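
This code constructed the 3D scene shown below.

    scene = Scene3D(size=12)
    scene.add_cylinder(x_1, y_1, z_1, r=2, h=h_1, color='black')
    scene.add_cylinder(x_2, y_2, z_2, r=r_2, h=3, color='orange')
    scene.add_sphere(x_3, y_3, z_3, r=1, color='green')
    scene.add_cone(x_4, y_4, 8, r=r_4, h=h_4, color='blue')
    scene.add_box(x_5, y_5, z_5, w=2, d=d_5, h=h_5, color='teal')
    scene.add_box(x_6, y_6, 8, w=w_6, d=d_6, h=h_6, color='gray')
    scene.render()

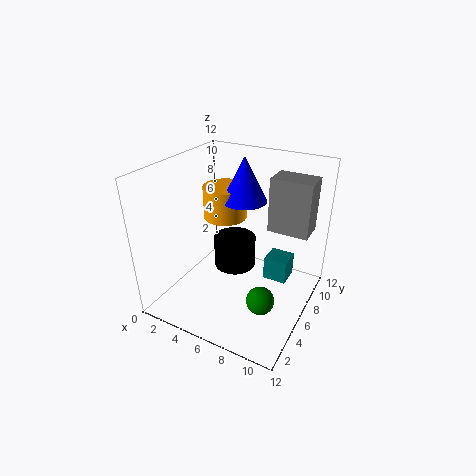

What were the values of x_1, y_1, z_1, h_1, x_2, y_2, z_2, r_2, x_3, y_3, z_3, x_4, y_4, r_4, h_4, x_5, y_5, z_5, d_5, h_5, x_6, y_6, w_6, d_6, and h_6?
x_1 = 4; y_1 = 9; z_1 = 1; h_1 = 3; x_2 = 3; y_2 = 9; z_2 = 6; r_2 = 2; x_3 = 10; y_3 = 2; z_3 = 4; x_4 = 5; y_4 = 9; r_4 = 2; h_4 = 4; x_5 = 8; y_5 = 7; z_5 = 2; d_5 = 2; h_5 = 2; x_6 = 9; y_6 = 5; w_6 = 3; d_6 = 2; h_6 = 4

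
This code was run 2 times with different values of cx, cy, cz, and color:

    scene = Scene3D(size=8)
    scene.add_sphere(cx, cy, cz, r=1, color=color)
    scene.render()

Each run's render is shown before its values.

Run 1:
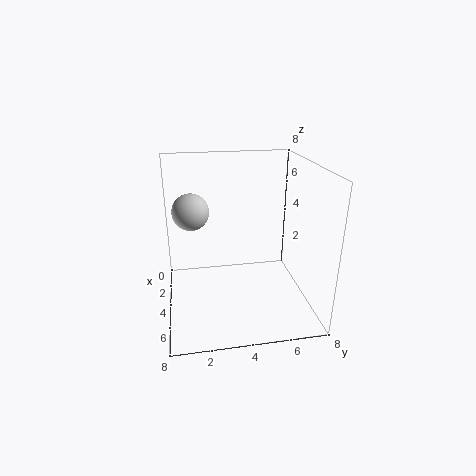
cx = 3.5, cy = 1.5, cz = 5.5, color = 'lightgray'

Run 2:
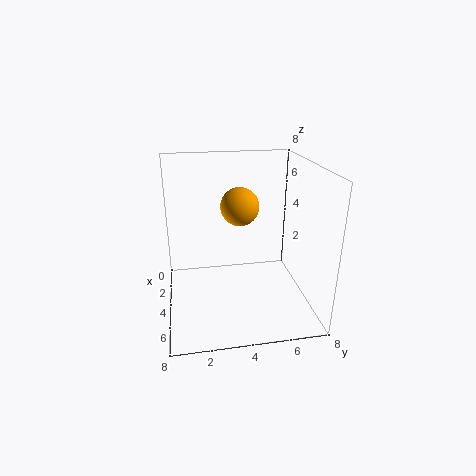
cx = 4.5, cy = 4, cz = 6, color = 'orange'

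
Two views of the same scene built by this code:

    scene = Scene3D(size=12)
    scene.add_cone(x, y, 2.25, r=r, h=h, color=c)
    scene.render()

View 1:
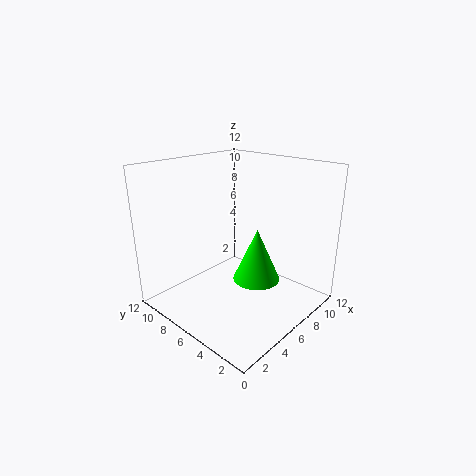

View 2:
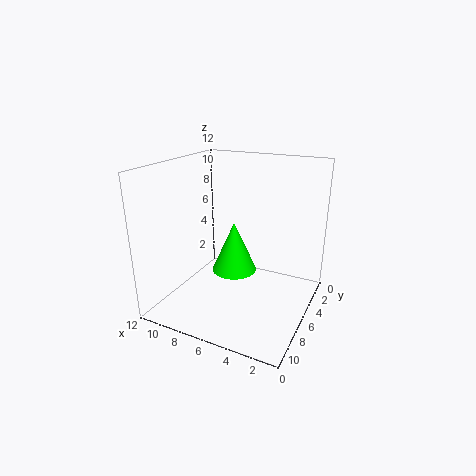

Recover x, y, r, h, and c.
x = 7, y = 4.75, r = 2, h = 4.5, c = 'lime'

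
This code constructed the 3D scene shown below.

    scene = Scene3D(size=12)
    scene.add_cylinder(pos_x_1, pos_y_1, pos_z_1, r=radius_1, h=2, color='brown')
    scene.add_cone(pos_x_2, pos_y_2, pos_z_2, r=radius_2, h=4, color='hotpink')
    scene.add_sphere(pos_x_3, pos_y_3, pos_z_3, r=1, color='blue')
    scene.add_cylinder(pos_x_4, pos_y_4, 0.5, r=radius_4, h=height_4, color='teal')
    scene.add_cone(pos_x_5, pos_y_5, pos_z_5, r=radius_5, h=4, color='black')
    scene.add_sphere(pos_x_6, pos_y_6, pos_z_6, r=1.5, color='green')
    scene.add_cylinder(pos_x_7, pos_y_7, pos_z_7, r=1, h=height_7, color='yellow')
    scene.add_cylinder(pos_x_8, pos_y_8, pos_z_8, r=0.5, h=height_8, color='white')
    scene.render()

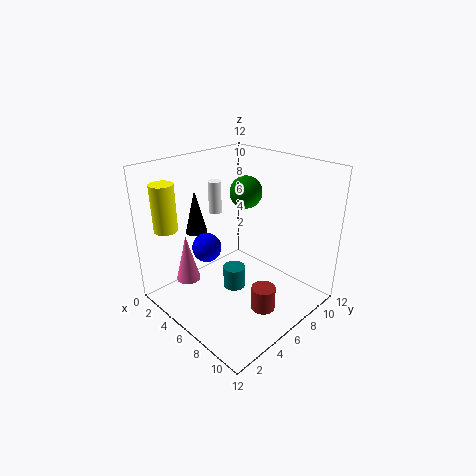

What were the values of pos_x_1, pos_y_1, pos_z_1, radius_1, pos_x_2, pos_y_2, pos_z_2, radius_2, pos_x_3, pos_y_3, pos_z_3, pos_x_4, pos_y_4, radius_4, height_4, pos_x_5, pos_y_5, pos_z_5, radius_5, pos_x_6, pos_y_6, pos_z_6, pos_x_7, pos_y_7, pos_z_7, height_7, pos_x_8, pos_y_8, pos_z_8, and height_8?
pos_x_1 = 9; pos_y_1 = 6; pos_z_1 = 0.5; radius_1 = 1; pos_x_2 = 3.5; pos_y_2 = 2.5; pos_z_2 = 2.5; radius_2 = 1; pos_x_3 = 7.5; pos_y_3 = 1.5; pos_z_3 = 7.5; pos_x_4 = 5; pos_y_4 = 6.5; radius_4 = 1; height_4 = 2; pos_x_5 = 1; pos_y_5 = 5.5; pos_z_5 = 5; radius_5 = 1; pos_x_6 = 3.5; pos_y_6 = 9.5; pos_z_6 = 8.5; pos_x_7 = 1.5; pos_y_7 = 2; pos_z_7 = 6.5; height_7 = 4; pos_x_8 = 5; pos_y_8 = 4.5; pos_z_8 = 8.5; height_8 = 2.5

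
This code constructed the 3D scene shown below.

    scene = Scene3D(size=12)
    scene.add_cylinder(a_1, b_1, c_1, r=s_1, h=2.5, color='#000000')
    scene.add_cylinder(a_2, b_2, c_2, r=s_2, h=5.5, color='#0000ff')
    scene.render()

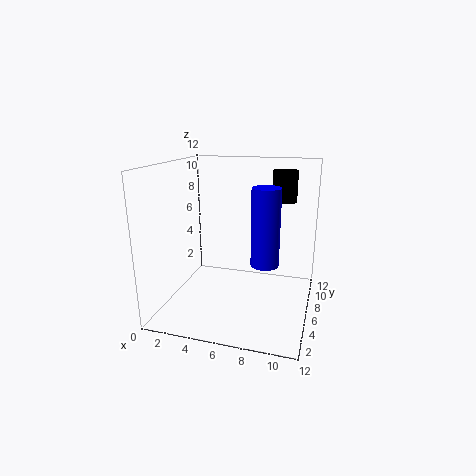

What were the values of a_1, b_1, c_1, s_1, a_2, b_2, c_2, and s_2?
a_1 = 9.5, b_1 = 7.5, c_1 = 9, s_1 = 1, a_2 = 9, b_2 = 2.5, c_2 = 5.5, s_2 = 1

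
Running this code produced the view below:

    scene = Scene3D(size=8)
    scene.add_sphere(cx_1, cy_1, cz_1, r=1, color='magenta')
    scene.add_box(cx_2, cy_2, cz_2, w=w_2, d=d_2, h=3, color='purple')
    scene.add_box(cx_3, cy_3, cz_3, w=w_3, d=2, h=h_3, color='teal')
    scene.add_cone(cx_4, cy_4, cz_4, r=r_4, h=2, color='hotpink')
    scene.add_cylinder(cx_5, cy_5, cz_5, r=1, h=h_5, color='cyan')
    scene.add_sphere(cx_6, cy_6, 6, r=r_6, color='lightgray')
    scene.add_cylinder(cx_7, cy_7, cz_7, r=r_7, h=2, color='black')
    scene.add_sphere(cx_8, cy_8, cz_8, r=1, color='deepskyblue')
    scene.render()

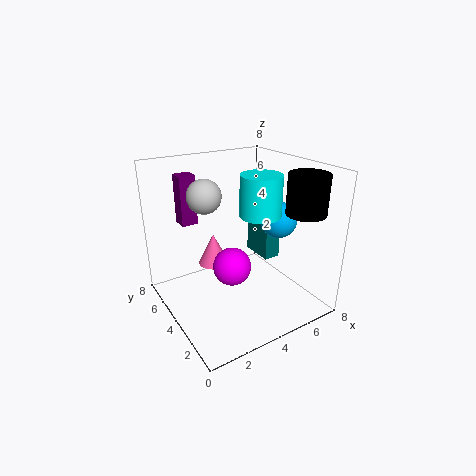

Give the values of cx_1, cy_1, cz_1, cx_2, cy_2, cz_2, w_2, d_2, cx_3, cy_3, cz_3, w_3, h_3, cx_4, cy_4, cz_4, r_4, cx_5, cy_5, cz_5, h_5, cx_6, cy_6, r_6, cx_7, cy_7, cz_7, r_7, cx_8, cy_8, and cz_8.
cx_1 = 3; cy_1 = 3; cz_1 = 3; cx_2 = 2; cy_2 = 7; cz_2 = 4; w_2 = 1; d_2 = 1; cx_3 = 6; cy_3 = 4; cz_3 = 2; w_3 = 1; h_3 = 3; cx_4 = 4; cy_4 = 7; cz_4 = 1; r_4 = 1; cx_5 = 4; cy_5 = 2; cz_5 = 6; h_5 = 2; cx_6 = 3; cy_6 = 6; r_6 = 1; cx_7 = 6; cy_7 = 1; cz_7 = 6; r_7 = 1; cx_8 = 6; cy_8 = 3; cz_8 = 5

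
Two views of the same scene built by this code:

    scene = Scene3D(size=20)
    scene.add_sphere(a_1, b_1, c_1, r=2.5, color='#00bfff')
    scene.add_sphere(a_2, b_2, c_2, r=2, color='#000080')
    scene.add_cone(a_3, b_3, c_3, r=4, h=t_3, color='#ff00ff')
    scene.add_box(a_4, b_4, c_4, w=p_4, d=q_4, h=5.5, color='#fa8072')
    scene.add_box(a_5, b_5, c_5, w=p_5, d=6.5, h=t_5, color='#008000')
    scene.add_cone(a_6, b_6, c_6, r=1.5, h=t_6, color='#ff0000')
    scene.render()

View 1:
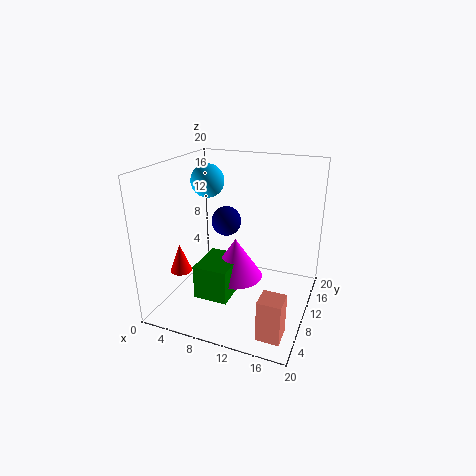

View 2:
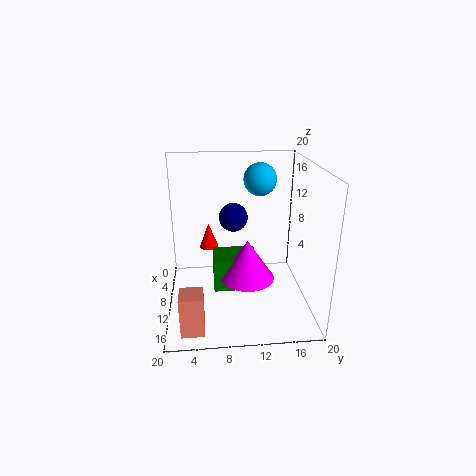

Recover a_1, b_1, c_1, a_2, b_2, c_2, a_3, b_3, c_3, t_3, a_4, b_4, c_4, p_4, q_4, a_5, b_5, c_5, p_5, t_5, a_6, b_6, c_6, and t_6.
a_1 = 3.5; b_1 = 14; c_1 = 16.5; a_2 = 8.5; b_2 = 9.5; c_2 = 12.5; a_3 = 9; b_3 = 11.5; c_3 = 3; t_3 = 6; a_4 = 15.5; b_4 = 2; c_4 = 0.5; p_4 = 3; q_4 = 3; a_5 = 4.5; b_5 = 6.5; c_5 = 1; p_5 = 5; t_5 = 5; a_6 = 3; b_6 = 6; c_6 = 5.5; t_6 = 4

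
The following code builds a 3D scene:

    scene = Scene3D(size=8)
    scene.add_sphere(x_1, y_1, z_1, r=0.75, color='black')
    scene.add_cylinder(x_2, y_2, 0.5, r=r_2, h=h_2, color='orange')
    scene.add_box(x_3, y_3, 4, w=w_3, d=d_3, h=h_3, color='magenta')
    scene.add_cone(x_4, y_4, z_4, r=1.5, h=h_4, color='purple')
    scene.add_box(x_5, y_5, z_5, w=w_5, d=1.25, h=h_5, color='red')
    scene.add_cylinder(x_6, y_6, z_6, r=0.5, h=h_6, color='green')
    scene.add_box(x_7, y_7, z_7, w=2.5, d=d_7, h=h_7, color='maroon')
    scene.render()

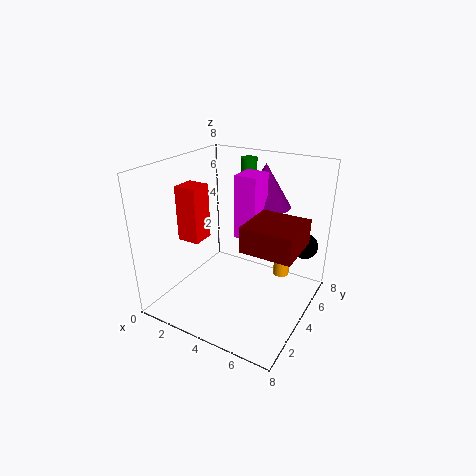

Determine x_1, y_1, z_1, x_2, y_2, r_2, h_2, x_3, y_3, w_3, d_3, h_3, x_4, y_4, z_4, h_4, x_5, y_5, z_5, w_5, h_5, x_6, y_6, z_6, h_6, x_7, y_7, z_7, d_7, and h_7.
x_1 = 7; y_1 = 6.75; z_1 = 3; x_2 = 5.5; y_2 = 7; r_2 = 0.5; h_2 = 1.25; x_3 = 3.75; y_3 = 4; w_3 = 1.25; d_3 = 1.5; h_3 = 3.5; x_4 = 4.5; y_4 = 6.25; z_4 = 5.25; h_4 = 2.5; x_5 = 1.25; y_5 = 2.25; z_5 = 4; w_5 = 1.25; h_5 = 3; x_6 = 3; y_6 = 7; z_6 = 6.5; h_6 = 1.25; x_7 = 5.5; y_7 = 1.5; z_7 = 4.75; d_7 = 2.5; h_7 = 1.25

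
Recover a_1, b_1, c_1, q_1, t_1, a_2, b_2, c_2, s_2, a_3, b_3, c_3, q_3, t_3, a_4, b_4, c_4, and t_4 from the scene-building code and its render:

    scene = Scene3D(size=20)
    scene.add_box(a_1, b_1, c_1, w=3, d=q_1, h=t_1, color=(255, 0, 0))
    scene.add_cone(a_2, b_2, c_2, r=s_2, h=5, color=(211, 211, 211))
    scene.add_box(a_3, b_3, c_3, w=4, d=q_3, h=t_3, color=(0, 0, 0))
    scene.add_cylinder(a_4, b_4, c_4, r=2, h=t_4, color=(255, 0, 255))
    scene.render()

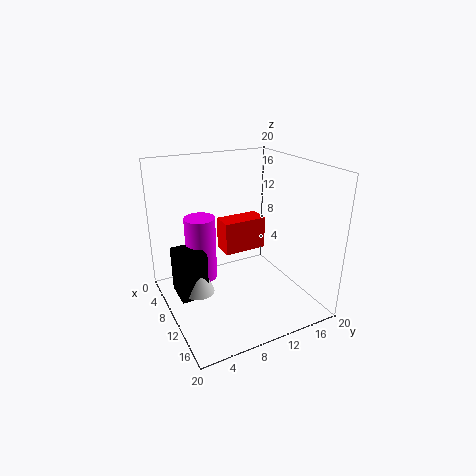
a_1 = 7.5; b_1 = 8; c_1 = 8; q_1 = 6; t_1 = 4.5; a_2 = 12.5; b_2 = 3; c_2 = 5; s_2 = 2; a_3 = 9.5; b_3 = 0.5; c_3 = 4.5; q_3 = 3.5; t_3 = 6; a_4 = 10; b_4 = 4.5; c_4 = 5.5; t_4 = 8.5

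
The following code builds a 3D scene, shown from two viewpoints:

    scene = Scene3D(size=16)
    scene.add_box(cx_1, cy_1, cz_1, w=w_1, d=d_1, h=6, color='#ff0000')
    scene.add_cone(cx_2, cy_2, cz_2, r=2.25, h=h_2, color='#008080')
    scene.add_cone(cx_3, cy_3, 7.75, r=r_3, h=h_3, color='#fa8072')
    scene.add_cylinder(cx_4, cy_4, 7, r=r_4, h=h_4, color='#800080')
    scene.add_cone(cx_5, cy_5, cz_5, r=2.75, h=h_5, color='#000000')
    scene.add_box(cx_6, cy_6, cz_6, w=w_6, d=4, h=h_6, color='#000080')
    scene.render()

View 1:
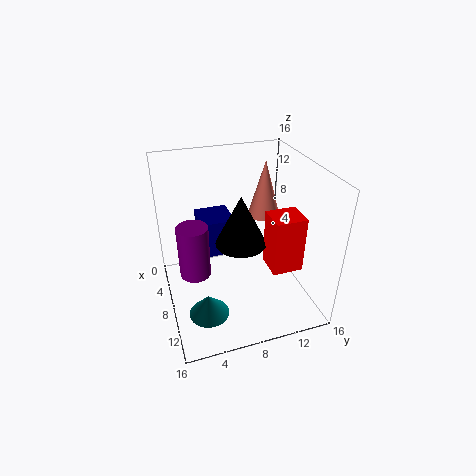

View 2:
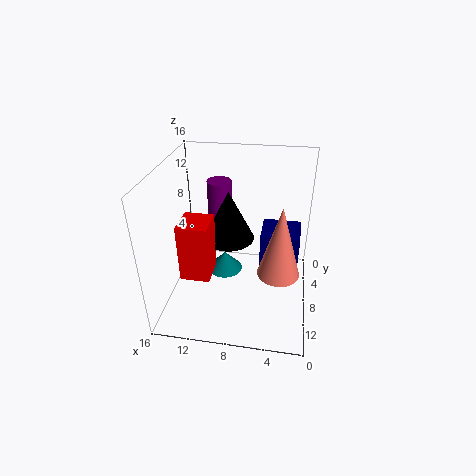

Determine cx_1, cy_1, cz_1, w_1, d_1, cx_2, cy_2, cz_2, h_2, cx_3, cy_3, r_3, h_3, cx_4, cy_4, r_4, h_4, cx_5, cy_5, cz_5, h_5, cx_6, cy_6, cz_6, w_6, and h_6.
cx_1 = 10, cy_1 = 10.25, cz_1 = 6, w_1 = 3, d_1 = 3.25, cx_2 = 10.5, cy_2 = 3.75, cz_2 = 0.25, h_2 = 2.5, cx_3 = 3.25, cy_3 = 13, r_3 = 2, h_3 = 7, cx_4 = 11.25, cy_4 = 2.5, r_4 = 1.5, h_4 = 5.25, cx_5 = 9, cy_5 = 8, cz_5 = 8, h_5 = 5.5, cx_6 = 1.25, cy_6 = 4.5, cz_6 = 4.25, w_6 = 4.25, h_6 = 4.5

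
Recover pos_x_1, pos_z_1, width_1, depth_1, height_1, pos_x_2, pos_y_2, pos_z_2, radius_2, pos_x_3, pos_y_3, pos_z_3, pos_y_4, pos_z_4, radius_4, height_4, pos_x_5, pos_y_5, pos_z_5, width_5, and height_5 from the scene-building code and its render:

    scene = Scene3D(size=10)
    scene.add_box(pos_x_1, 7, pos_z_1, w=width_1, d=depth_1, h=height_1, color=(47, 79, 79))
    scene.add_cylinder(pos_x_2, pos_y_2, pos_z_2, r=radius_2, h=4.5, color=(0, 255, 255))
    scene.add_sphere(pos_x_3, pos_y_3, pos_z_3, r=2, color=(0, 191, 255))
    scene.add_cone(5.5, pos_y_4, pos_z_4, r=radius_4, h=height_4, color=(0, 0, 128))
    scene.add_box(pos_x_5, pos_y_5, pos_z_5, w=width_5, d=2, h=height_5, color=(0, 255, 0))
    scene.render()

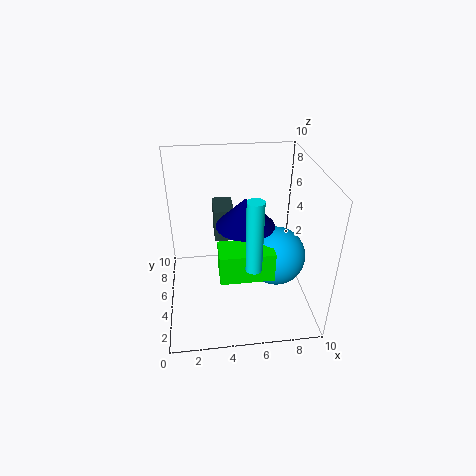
pos_x_1 = 3.5; pos_z_1 = 3.5; width_1 = 1.5; depth_1 = 2.5; height_1 = 2.5; pos_x_2 = 5.5; pos_y_2 = 1.5; pos_z_2 = 5; radius_2 = 0.5; pos_x_3 = 7.5; pos_y_3 = 4; pos_z_3 = 4; pos_y_4 = 5; pos_z_4 = 6; radius_4 = 2; height_4 = 2; pos_x_5 = 3.5; pos_y_5 = 2; pos_z_5 = 3.5; width_5 = 3.5; height_5 = 2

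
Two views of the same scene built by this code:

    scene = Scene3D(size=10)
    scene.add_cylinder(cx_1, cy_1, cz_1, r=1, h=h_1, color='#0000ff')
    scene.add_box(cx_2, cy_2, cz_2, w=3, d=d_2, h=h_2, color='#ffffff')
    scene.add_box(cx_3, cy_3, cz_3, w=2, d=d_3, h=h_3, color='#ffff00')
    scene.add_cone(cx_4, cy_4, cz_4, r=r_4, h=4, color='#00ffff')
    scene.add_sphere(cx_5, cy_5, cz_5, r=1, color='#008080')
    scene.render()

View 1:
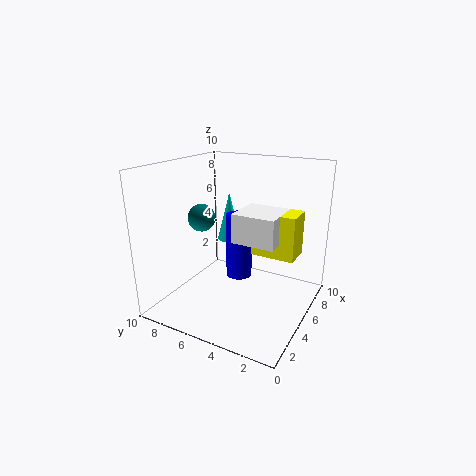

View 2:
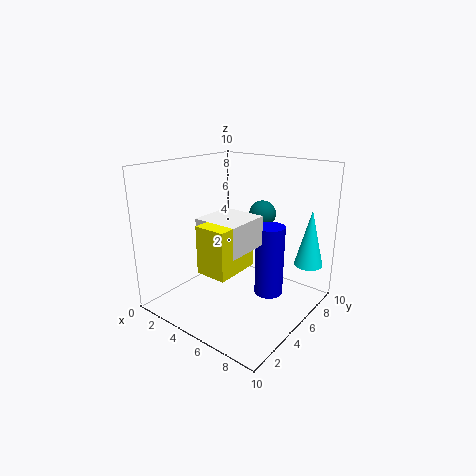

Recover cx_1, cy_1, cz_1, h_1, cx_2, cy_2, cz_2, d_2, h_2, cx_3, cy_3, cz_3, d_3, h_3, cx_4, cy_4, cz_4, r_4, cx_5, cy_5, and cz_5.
cx_1 = 7; cy_1 = 6; cz_1 = 1; h_1 = 5; cx_2 = 4; cy_2 = 2; cz_2 = 5; d_2 = 3; h_2 = 2; cx_3 = 5; cy_3 = 1; cz_3 = 4; d_3 = 3; h_3 = 3; cx_4 = 9; cy_4 = 8; cz_4 = 3; r_4 = 1; cx_5 = 5; cy_5 = 8; cz_5 = 6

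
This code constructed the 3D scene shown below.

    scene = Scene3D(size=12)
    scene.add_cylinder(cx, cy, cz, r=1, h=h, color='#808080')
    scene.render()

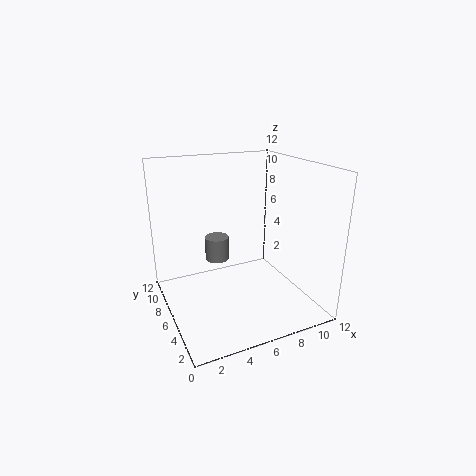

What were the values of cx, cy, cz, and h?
cx = 4.5
cy = 7
cz = 4
h = 2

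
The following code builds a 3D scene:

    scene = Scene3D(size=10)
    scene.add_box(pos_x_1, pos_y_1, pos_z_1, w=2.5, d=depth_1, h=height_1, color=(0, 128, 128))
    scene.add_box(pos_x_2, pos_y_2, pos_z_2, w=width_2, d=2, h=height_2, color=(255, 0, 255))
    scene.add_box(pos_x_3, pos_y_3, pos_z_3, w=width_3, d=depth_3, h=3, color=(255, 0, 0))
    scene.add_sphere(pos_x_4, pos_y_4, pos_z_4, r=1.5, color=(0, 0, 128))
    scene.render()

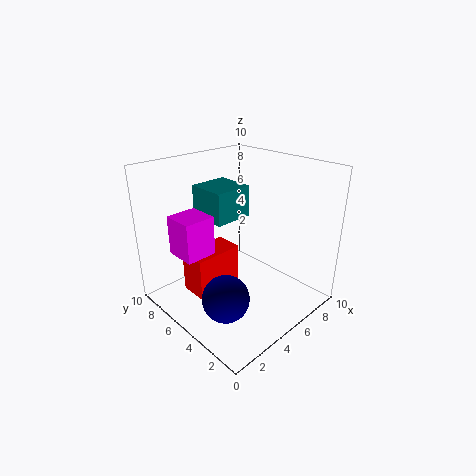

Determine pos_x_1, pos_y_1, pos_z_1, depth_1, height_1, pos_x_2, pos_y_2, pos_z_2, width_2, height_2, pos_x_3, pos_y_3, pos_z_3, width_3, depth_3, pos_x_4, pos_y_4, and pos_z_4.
pos_x_1 = 2.5
pos_y_1 = 4
pos_z_1 = 7
depth_1 = 2.5
height_1 = 2
pos_x_2 = 0.5
pos_y_2 = 4.5
pos_z_2 = 5
width_2 = 2
height_2 = 2.5
pos_x_3 = 2
pos_y_3 = 5.5
pos_z_3 = 1
width_3 = 3.5
depth_3 = 2
pos_x_4 = 2
pos_y_4 = 3
pos_z_4 = 2.5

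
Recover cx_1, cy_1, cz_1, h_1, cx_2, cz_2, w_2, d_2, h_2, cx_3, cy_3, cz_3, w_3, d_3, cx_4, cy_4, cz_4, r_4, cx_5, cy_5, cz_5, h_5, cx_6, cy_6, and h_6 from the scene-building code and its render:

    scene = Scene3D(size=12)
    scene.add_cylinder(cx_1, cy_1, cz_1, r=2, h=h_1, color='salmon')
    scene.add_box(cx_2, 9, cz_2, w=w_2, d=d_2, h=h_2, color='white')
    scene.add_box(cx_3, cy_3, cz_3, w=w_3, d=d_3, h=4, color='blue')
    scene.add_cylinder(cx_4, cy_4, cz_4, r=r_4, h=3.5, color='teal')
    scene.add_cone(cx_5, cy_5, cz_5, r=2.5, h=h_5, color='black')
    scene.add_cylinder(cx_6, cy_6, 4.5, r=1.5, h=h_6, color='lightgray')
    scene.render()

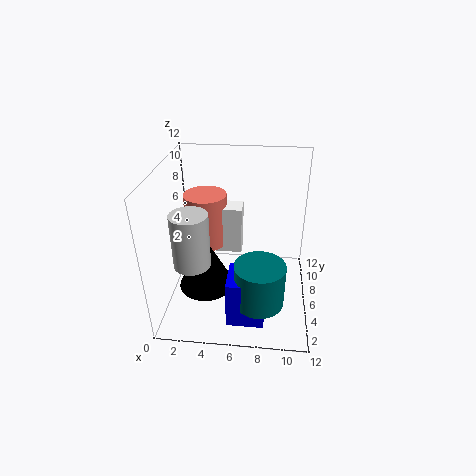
cx_1 = 2.5
cy_1 = 10
cz_1 = 3
h_1 = 5
cx_2 = 3.5
cz_2 = 2.5
w_2 = 2.5
d_2 = 2
h_2 = 4.5
cx_3 = 5.5
cy_3 = 1.5
cz_3 = 0.5
w_3 = 3
d_3 = 3
cx_4 = 8
cy_4 = 3
cz_4 = 2
r_4 = 2
cx_5 = 3
cy_5 = 6.5
cz_5 = 0.5
h_5 = 5
cx_6 = 2.5
cy_6 = 4
h_6 = 4.5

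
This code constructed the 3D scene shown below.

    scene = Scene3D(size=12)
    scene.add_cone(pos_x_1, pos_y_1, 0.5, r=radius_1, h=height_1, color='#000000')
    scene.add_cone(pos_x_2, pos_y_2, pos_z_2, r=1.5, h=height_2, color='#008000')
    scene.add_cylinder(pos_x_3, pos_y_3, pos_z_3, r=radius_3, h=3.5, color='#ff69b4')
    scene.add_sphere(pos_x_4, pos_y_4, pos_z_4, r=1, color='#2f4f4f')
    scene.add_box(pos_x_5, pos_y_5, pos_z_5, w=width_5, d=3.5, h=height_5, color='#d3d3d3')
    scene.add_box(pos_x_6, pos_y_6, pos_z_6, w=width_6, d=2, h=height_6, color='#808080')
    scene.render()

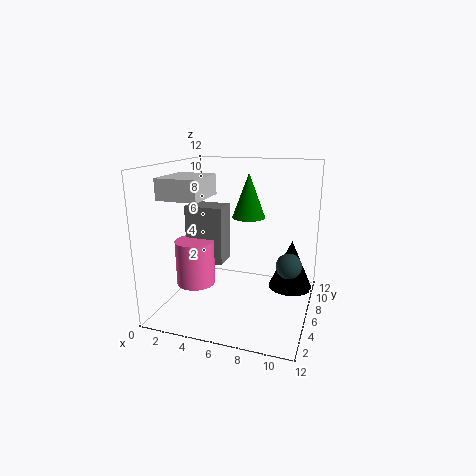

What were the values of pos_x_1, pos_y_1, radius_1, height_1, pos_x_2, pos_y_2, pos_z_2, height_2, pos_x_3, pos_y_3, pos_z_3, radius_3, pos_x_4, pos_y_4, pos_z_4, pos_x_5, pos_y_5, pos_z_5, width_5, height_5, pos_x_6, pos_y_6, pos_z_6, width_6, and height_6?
pos_x_1 = 10, pos_y_1 = 9.5, radius_1 = 2, height_1 = 4.5, pos_x_2 = 6, pos_y_2 = 9, pos_z_2 = 7, height_2 = 4, pos_x_3 = 3.5, pos_y_3 = 3, pos_z_3 = 3, radius_3 = 1.5, pos_x_4 = 10.5, pos_y_4 = 5, pos_z_4 = 4.5, pos_x_5 = 2, pos_y_5 = 0.5, pos_z_5 = 10, width_5 = 3, height_5 = 1.5, pos_x_6 = 2.5, pos_y_6 = 3.5, pos_z_6 = 4.5, width_6 = 3, height_6 = 4.5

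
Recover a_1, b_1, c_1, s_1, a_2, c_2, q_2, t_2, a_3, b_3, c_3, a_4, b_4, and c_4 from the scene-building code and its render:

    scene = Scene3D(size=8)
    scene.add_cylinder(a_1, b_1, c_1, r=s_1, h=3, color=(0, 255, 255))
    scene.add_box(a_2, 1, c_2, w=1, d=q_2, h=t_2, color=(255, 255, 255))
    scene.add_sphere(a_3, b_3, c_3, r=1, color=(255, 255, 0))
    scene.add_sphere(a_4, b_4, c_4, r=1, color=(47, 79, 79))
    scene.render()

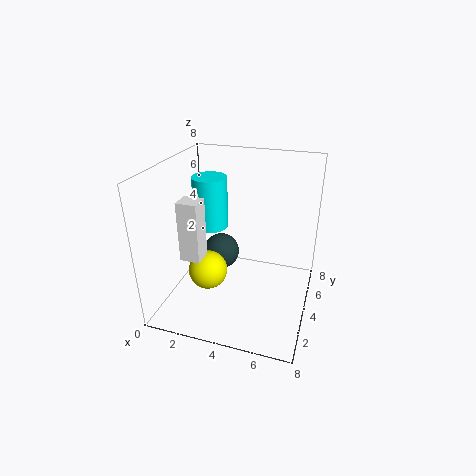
a_1 = 2, b_1 = 5, c_1 = 4, s_1 = 1, a_2 = 2, c_2 = 4, q_2 = 1, t_2 = 3, a_3 = 3, b_3 = 2, c_3 = 3, a_4 = 3, b_4 = 4, c_4 = 3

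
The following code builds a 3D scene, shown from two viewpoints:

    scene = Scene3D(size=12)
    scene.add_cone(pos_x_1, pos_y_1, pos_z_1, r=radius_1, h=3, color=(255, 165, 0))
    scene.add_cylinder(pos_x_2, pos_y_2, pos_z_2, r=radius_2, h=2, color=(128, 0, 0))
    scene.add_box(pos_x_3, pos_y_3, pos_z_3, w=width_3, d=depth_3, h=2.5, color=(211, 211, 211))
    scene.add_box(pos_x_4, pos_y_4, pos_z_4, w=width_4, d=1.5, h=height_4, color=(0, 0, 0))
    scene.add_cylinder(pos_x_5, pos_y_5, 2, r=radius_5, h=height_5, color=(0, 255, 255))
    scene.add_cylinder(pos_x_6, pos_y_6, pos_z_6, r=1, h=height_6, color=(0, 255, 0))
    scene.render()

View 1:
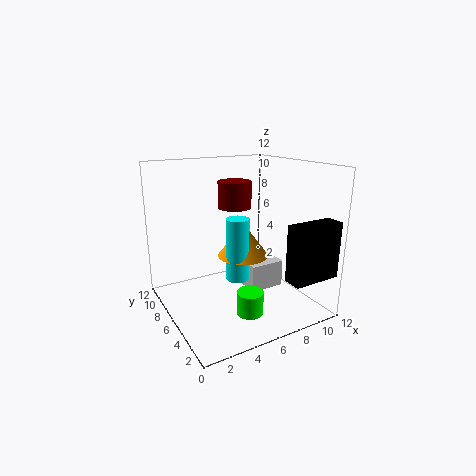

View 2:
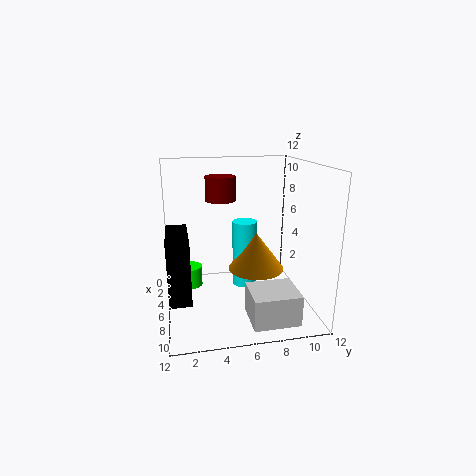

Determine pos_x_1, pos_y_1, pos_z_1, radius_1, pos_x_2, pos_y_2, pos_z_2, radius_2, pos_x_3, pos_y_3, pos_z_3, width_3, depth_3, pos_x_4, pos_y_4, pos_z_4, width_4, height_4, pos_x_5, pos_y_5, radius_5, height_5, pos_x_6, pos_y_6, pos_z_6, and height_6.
pos_x_1 = 7.25; pos_y_1 = 7.25; pos_z_1 = 3.75; radius_1 = 2.25; pos_x_2 = 5; pos_y_2 = 4.75; pos_z_2 = 9; radius_2 = 1.25; pos_x_3 = 7.75; pos_y_3 = 6.25; pos_z_3 = 0.25; width_3 = 3.25; depth_3 = 3.75; pos_x_4 = 7.75; pos_y_4 = 0.25; pos_z_4 = 3.5; width_4 = 4; height_4 = 4.5; pos_x_5 = 6.25; pos_y_5 = 6.5; radius_5 = 1; height_5 = 5.5; pos_x_6 = 4.75; pos_y_6 = 2; pos_z_6 = 1.5; height_6 = 1.75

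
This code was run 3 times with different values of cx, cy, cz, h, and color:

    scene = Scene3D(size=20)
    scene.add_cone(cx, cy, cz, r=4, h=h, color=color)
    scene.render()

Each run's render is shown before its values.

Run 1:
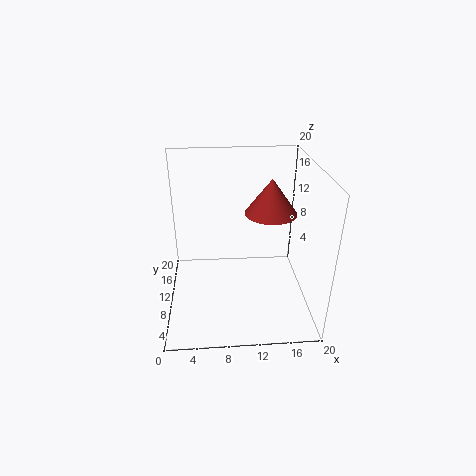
cx = 15.5
cy = 15.5
cz = 11
h = 5.5
color = 'brown'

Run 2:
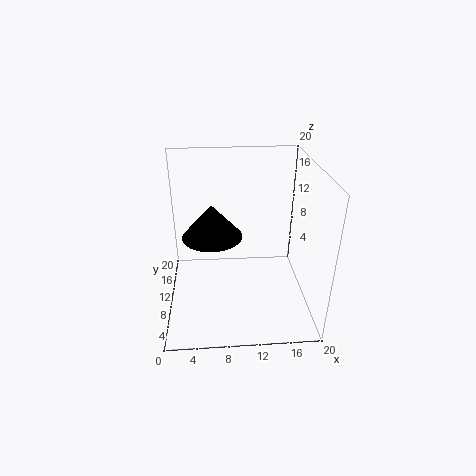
cx = 6.5
cy = 9
cz = 11
h = 4.5
color = 'black'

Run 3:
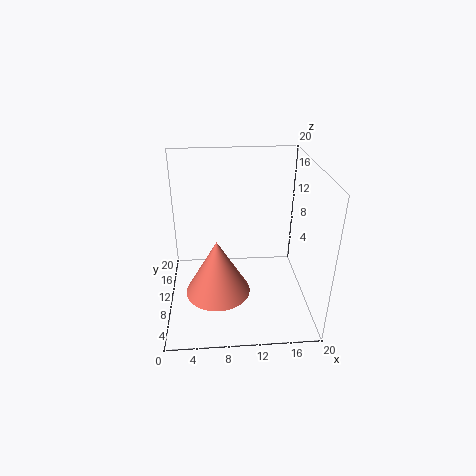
cx = 7
cy = 4
cz = 6
h = 7
color = 'salmon'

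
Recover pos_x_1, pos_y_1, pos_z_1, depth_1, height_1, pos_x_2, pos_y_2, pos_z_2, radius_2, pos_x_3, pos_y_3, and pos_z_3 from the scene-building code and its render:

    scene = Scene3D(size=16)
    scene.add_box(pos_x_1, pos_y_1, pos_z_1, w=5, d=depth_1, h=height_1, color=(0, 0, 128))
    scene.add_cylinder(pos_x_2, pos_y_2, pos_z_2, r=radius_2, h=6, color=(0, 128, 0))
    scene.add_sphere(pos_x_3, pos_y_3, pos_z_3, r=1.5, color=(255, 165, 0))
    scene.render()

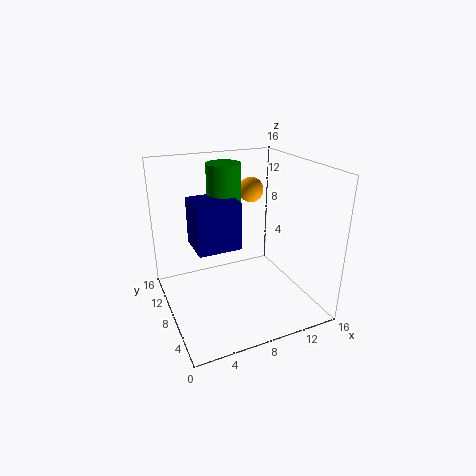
pos_x_1 = 3.5, pos_y_1 = 8, pos_z_1 = 6.5, depth_1 = 4.5, height_1 = 5.5, pos_x_2 = 8, pos_y_2 = 12, pos_z_2 = 9.5, radius_2 = 2, pos_x_3 = 11.5, pos_y_3 = 12, pos_z_3 = 12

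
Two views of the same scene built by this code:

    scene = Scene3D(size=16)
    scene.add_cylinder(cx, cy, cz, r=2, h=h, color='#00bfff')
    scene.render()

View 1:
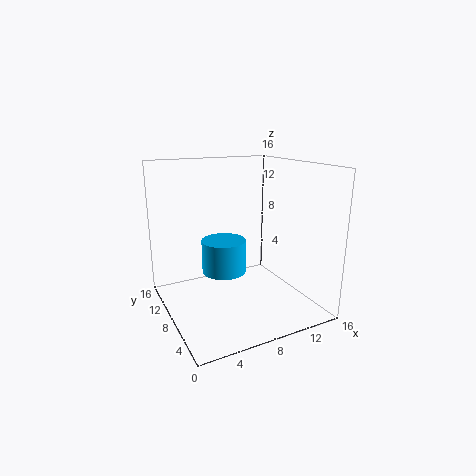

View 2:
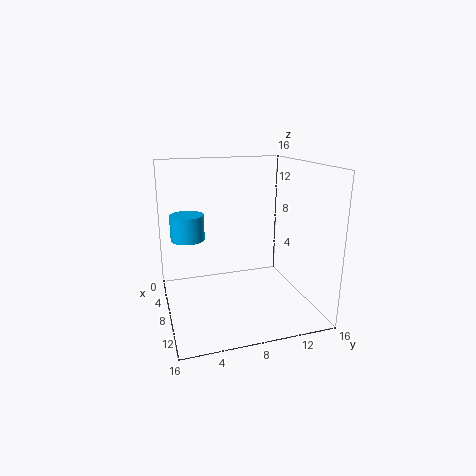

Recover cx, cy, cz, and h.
cx = 4; cy = 3; cz = 7; h = 3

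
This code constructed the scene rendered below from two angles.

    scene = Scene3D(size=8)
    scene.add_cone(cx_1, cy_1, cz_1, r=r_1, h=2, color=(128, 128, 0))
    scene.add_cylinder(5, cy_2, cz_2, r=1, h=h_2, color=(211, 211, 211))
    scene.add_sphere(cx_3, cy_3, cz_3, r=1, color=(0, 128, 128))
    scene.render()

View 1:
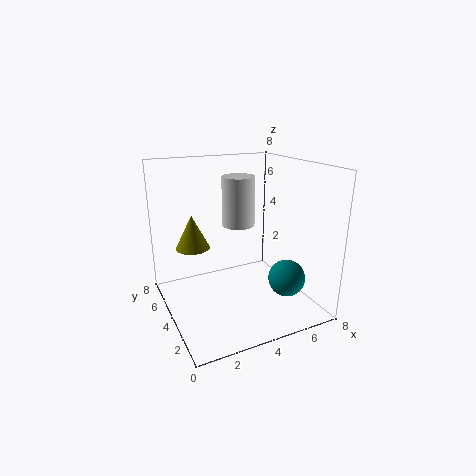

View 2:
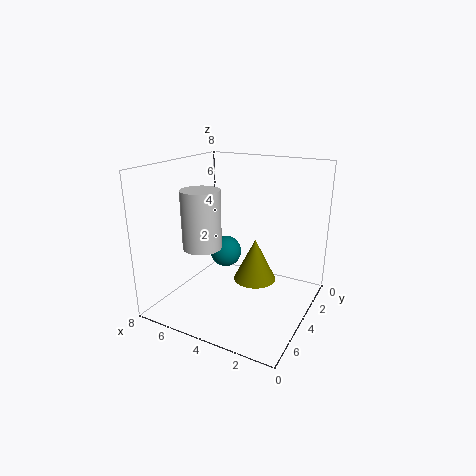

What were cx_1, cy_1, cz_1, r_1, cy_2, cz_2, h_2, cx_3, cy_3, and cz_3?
cx_1 = 2, cy_1 = 6, cz_1 = 3, r_1 = 1, cy_2 = 6, cz_2 = 4, h_2 = 3, cx_3 = 6, cy_3 = 2, cz_3 = 2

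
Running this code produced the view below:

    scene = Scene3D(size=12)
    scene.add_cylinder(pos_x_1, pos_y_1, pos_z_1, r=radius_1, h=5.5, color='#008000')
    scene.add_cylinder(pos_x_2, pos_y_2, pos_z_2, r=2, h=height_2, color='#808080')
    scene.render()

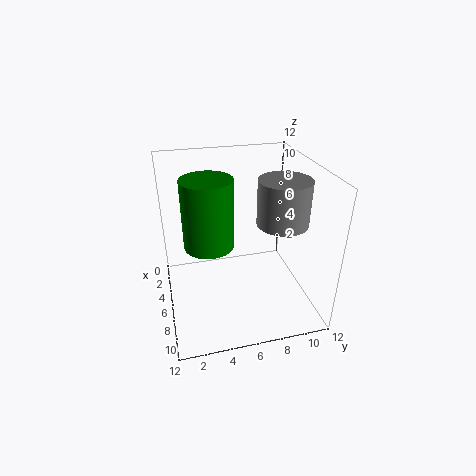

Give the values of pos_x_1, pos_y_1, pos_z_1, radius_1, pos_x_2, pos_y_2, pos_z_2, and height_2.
pos_x_1 = 6.5
pos_y_1 = 3.5
pos_z_1 = 6
radius_1 = 2
pos_x_2 = 8
pos_y_2 = 9
pos_z_2 = 8
height_2 = 3.5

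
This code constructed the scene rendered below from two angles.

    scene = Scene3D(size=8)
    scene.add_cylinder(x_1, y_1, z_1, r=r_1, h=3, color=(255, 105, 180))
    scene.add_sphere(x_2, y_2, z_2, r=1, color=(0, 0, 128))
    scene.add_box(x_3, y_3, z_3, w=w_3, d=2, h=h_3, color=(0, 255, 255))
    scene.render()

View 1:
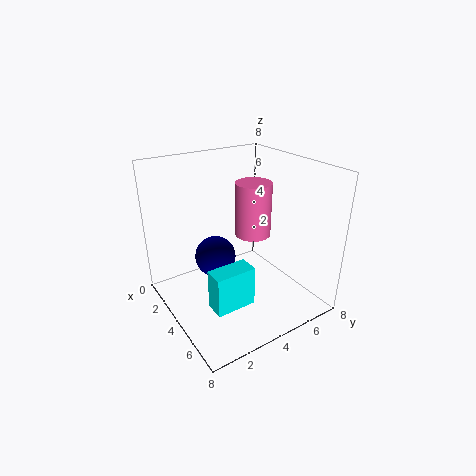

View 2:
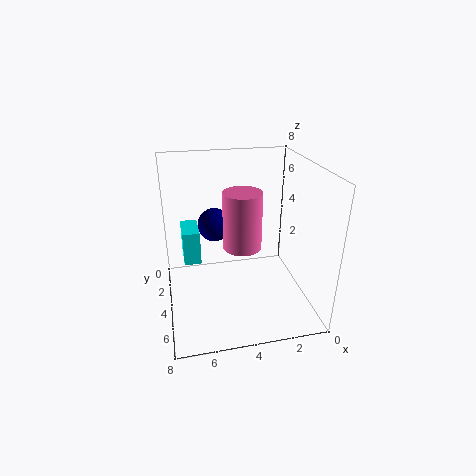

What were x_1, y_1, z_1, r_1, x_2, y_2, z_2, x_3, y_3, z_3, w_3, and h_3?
x_1 = 4; y_1 = 5; z_1 = 4; r_1 = 1; x_2 = 5; y_2 = 2; z_2 = 4; x_3 = 6; y_3 = 1; z_3 = 2; w_3 = 1; h_3 = 2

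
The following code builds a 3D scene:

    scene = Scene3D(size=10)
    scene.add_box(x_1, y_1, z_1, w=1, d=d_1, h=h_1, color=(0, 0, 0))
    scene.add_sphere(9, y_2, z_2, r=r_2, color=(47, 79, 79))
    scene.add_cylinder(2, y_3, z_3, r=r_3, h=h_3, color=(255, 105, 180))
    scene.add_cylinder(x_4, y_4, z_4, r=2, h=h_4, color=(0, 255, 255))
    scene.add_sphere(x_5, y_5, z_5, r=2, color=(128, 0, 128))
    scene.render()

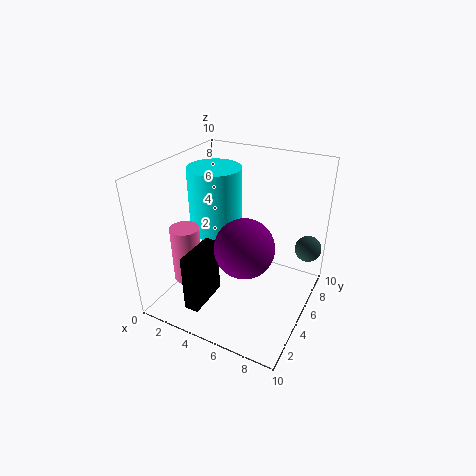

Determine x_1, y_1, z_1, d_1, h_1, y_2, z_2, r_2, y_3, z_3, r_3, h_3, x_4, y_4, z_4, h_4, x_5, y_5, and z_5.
x_1 = 3
y_1 = 1
z_1 = 1
d_1 = 3
h_1 = 4
y_2 = 9
z_2 = 3
r_2 = 1
y_3 = 3
z_3 = 2
r_3 = 1
h_3 = 4
x_4 = 2
y_4 = 7
z_4 = 4
h_4 = 5
x_5 = 6
y_5 = 4
z_5 = 5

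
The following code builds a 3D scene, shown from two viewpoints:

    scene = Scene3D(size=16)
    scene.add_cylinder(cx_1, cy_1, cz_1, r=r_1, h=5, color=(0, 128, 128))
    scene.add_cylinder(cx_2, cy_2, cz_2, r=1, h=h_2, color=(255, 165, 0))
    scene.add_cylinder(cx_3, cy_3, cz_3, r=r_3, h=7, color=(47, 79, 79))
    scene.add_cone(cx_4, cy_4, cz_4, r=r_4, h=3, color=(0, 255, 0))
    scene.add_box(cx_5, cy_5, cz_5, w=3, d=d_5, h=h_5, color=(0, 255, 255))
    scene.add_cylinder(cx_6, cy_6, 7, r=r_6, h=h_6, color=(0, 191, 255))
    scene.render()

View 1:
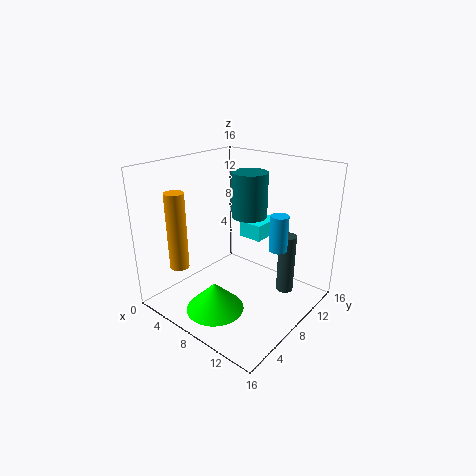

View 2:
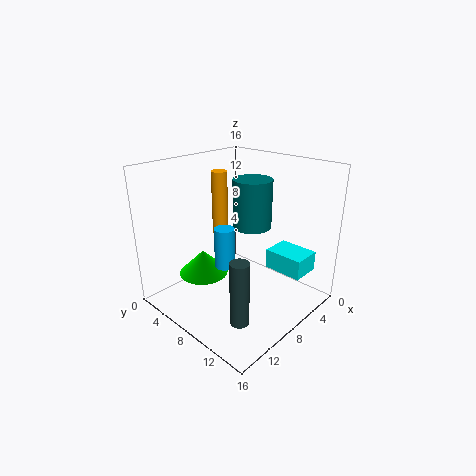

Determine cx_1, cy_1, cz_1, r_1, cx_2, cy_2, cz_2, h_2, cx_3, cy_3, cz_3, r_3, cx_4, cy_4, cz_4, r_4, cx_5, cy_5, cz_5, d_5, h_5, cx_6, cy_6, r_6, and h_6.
cx_1 = 8; cy_1 = 10; cz_1 = 10; r_1 = 2; cx_2 = 5; cy_2 = 2; cz_2 = 6; h_2 = 8; cx_3 = 12; cy_3 = 12; cz_3 = 1; r_3 = 1; cx_4 = 9; cy_4 = 3; cz_4 = 2; r_4 = 3; cx_5 = 5; cy_5 = 12; cz_5 = 6; d_5 = 4; h_5 = 2; cx_6 = 12; cy_6 = 10; r_6 = 1; h_6 = 4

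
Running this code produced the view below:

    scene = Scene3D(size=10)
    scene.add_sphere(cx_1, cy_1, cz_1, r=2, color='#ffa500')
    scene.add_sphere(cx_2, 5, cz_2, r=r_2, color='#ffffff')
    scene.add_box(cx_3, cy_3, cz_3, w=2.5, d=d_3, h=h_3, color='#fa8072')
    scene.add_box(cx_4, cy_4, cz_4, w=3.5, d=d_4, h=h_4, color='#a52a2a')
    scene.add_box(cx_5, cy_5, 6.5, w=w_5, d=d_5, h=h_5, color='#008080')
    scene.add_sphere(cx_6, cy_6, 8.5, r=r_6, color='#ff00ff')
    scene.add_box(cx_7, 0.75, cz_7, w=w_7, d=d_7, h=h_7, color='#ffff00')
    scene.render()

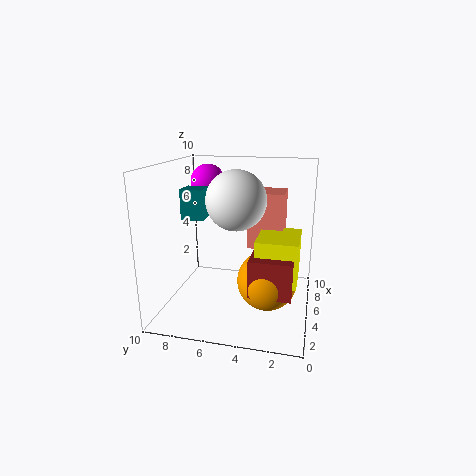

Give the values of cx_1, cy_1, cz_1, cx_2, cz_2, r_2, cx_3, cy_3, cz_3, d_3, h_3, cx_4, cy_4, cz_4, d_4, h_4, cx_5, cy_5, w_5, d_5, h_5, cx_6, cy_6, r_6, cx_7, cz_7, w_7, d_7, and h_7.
cx_1 = 4, cy_1 = 2.75, cz_1 = 2.5, cx_2 = 4.5, cz_2 = 7.75, r_2 = 2, cx_3 = 5.75, cy_3 = 2, cz_3 = 4, d_3 = 2.5, h_3 = 4, cx_4 = 2.25, cy_4 = 1, cz_4 = 2, d_4 = 2.75, h_4 = 2.5, cx_5 = 3.5, cy_5 = 7, w_5 = 1.5, d_5 = 1.5, h_5 = 2, cx_6 = 7, cy_6 = 7.75, r_6 = 1.25, cx_7 = 3, cz_7 = 2.5, w_7 = 3.5, d_7 = 2.75, h_7 = 3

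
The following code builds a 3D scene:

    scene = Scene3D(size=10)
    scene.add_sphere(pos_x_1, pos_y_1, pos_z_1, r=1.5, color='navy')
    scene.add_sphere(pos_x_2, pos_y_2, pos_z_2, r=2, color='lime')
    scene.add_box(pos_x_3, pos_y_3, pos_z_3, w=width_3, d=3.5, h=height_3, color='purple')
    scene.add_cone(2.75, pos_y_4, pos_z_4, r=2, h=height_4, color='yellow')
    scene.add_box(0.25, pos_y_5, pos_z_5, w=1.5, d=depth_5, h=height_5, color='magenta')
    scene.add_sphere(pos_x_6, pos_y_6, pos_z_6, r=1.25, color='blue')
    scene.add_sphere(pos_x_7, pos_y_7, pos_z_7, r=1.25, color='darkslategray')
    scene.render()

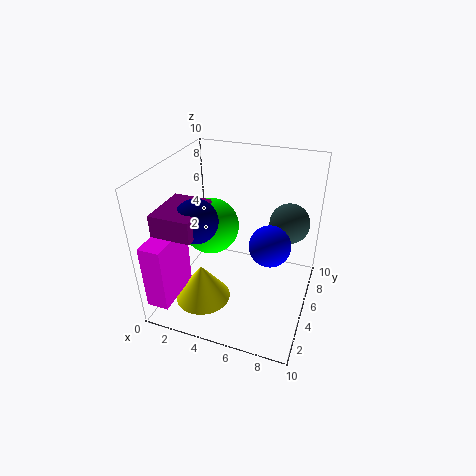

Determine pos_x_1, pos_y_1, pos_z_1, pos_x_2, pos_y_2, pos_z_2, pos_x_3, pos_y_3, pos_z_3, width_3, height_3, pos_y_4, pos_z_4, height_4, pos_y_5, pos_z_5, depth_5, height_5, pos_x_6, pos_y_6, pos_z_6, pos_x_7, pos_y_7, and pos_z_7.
pos_x_1 = 2.5
pos_y_1 = 3.75
pos_z_1 = 6.5
pos_x_2 = 2.75
pos_y_2 = 5.5
pos_z_2 = 5.25
pos_x_3 = 0.25
pos_y_3 = 1.75
pos_z_3 = 6
width_3 = 2.75
height_3 = 1.5
pos_y_4 = 3.5
pos_z_4 = 0.25
height_4 = 2.75
pos_y_5 = 0.25
pos_z_5 = 1.5
depth_5 = 3.5
height_5 = 4.5
pos_x_6 = 7.75
pos_y_6 = 3
pos_z_6 = 6.25
pos_x_7 = 8.5
pos_y_7 = 4.75
pos_z_7 = 7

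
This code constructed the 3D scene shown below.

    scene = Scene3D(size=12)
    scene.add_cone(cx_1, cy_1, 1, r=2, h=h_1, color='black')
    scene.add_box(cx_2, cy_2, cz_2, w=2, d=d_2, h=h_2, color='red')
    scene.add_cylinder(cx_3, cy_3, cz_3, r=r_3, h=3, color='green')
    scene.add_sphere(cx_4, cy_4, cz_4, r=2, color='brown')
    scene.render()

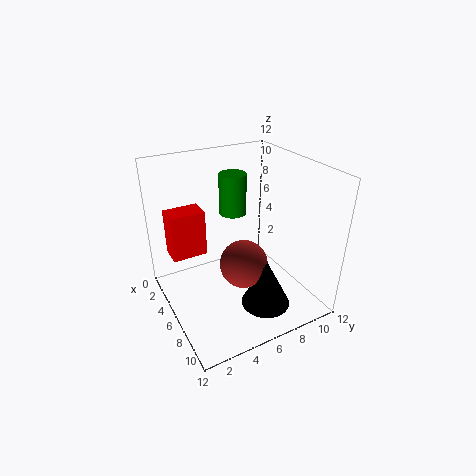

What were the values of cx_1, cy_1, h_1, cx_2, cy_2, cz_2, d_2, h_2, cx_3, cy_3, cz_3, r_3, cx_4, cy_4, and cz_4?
cx_1 = 9, cy_1 = 7, h_1 = 4, cx_2 = 2, cy_2 = 1, cz_2 = 4, d_2 = 3, h_2 = 4, cx_3 = 7, cy_3 = 5, cz_3 = 9, r_3 = 1, cx_4 = 7, cy_4 = 6, cz_4 = 4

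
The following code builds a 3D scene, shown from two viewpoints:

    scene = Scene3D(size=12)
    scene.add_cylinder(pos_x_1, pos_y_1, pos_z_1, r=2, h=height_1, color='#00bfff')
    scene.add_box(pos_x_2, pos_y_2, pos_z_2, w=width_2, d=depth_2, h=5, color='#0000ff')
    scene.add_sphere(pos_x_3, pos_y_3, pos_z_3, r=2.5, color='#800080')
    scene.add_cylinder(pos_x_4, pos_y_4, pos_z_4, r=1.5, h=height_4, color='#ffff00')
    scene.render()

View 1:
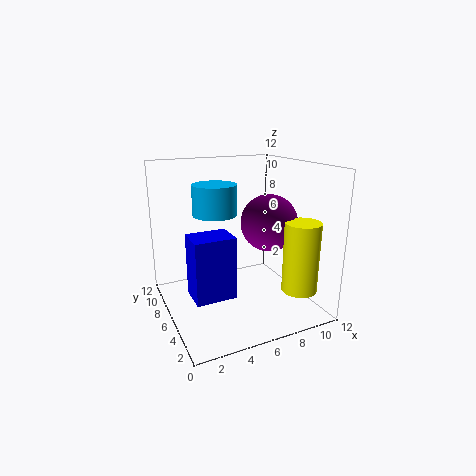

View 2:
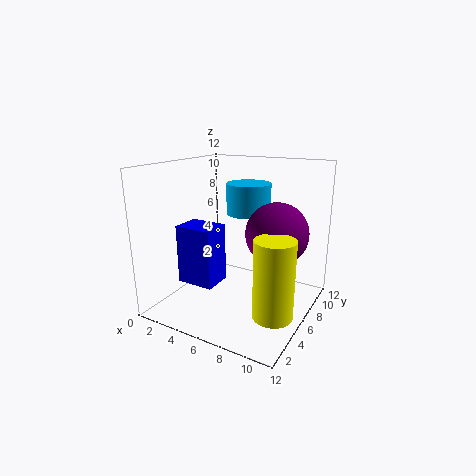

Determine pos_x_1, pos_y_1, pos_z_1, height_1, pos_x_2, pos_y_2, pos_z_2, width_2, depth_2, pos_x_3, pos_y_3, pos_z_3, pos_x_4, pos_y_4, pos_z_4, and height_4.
pos_x_1 = 5.25; pos_y_1 = 9.25; pos_z_1 = 7.25; height_1 = 2.75; pos_x_2 = 1.5; pos_y_2 = 3.5; pos_z_2 = 2; width_2 = 3.25; depth_2 = 2.5; pos_x_3 = 9.25; pos_y_3 = 6.5; pos_z_3 = 6.75; pos_x_4 = 10.5; pos_y_4 = 3.25; pos_z_4 = 1.5; height_4 = 6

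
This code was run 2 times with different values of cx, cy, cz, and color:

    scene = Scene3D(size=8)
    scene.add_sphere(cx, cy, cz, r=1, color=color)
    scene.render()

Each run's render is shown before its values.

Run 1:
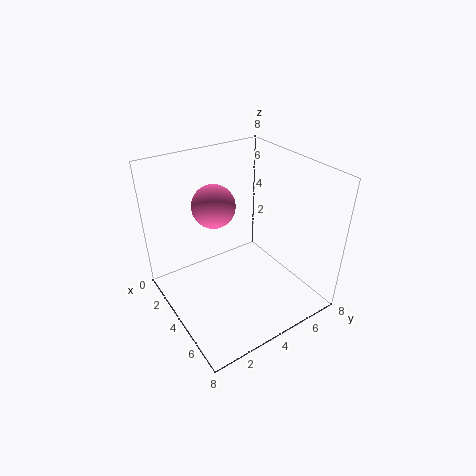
cx = 5
cy = 2
cz = 7
color = 'hotpink'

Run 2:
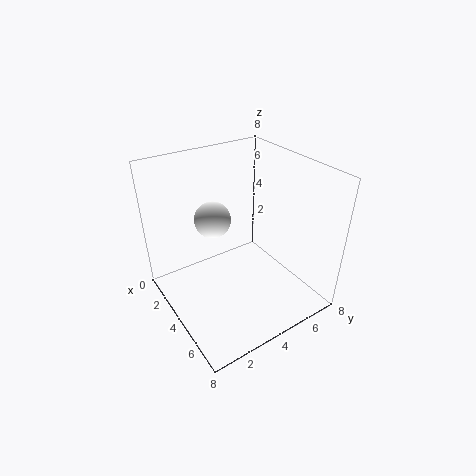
cx = 3
cy = 3
cz = 5
color = 'white'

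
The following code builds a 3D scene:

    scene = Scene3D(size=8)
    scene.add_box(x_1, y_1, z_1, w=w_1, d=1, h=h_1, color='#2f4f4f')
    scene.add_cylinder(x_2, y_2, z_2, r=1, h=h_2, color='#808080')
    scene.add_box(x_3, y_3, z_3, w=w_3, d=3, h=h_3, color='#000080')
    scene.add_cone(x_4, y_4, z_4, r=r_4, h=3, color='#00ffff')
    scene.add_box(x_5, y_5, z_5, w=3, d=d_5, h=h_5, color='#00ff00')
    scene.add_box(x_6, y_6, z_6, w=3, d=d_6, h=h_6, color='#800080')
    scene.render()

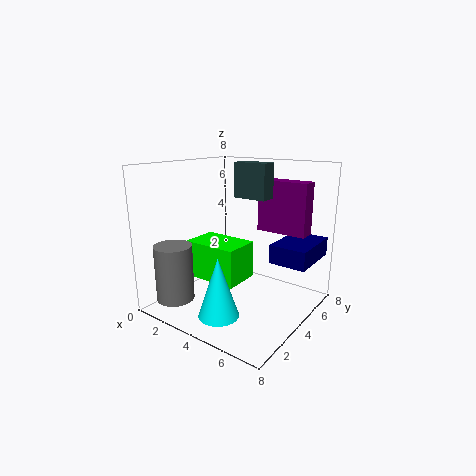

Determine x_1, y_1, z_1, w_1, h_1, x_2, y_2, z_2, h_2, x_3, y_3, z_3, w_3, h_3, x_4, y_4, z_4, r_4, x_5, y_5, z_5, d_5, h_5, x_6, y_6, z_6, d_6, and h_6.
x_1 = 3
y_1 = 5
z_1 = 6
w_1 = 2
h_1 = 2
x_2 = 2
y_2 = 1
z_2 = 1
h_2 = 3
x_3 = 6
y_3 = 4
z_3 = 3
w_3 = 2
h_3 = 1
x_4 = 5
y_4 = 1
z_4 = 1
r_4 = 1
x_5 = 2
y_5 = 2
z_5 = 2
d_5 = 2
h_5 = 2
x_6 = 4
y_6 = 6
z_6 = 4
d_6 = 1
h_6 = 3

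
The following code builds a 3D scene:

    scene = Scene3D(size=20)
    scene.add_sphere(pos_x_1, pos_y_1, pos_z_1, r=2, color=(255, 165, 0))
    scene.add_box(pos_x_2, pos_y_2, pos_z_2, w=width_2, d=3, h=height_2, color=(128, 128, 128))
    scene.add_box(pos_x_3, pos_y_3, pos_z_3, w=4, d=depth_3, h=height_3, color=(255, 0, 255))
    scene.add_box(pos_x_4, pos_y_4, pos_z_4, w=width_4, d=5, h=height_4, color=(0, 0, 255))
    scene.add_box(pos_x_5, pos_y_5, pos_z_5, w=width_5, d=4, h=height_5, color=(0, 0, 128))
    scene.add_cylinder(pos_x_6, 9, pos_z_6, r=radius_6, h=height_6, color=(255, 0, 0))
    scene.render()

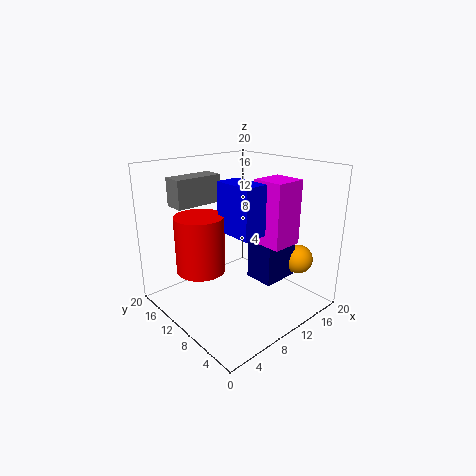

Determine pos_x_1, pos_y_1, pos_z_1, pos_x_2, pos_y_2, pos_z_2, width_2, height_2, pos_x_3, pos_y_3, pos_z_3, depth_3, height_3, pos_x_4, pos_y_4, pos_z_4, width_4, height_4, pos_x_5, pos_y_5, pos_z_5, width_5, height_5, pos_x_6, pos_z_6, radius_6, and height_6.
pos_x_1 = 16
pos_y_1 = 4
pos_z_1 = 7
pos_x_2 = 4
pos_y_2 = 15
pos_z_2 = 14
width_2 = 7
height_2 = 4
pos_x_3 = 9
pos_y_3 = 2
pos_z_3 = 11
depth_3 = 4
height_3 = 8
pos_x_4 = 5
pos_y_4 = 3
pos_z_4 = 13
width_4 = 3
height_4 = 6
pos_x_5 = 10
pos_y_5 = 4
pos_z_5 = 5
width_5 = 5
height_5 = 6
pos_x_6 = 3
pos_z_6 = 8
radius_6 = 3
height_6 = 7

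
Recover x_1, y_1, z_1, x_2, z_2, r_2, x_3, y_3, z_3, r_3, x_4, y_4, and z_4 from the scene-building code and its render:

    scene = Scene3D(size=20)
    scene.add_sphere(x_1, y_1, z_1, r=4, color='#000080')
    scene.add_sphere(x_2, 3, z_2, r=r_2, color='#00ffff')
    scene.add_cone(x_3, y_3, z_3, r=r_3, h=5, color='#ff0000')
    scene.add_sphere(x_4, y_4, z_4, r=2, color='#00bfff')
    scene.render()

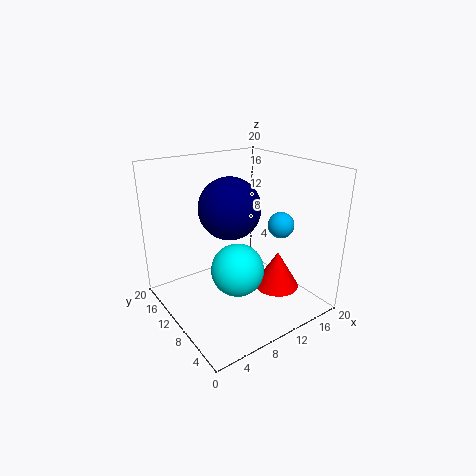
x_1 = 8; y_1 = 9; z_1 = 15; x_2 = 5; z_2 = 10; r_2 = 3; x_3 = 13; y_3 = 5; z_3 = 4; r_3 = 3; x_4 = 18; y_4 = 10; z_4 = 10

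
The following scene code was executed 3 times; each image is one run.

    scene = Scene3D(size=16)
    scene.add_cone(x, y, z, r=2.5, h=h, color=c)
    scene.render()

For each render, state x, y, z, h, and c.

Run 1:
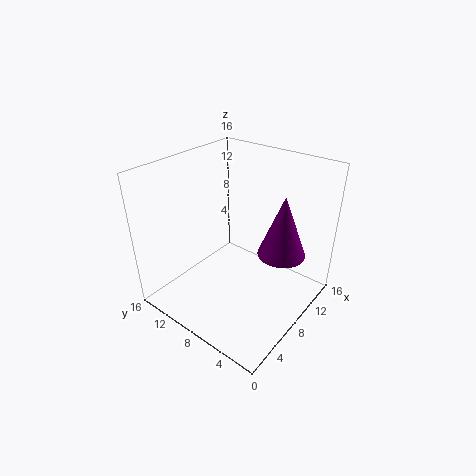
x = 9
y = 3
z = 7.5
h = 6.5
c = 'purple'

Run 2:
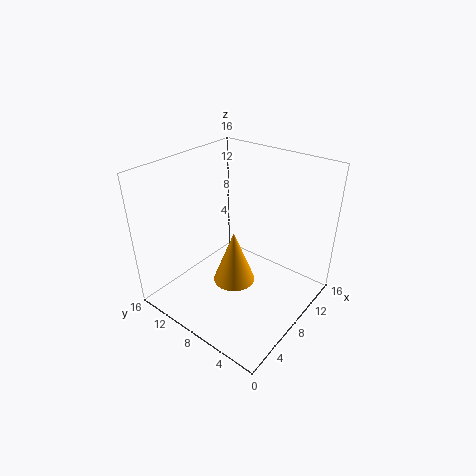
x = 8.5
y = 9
z = 1.5
h = 6.5
c = 'orange'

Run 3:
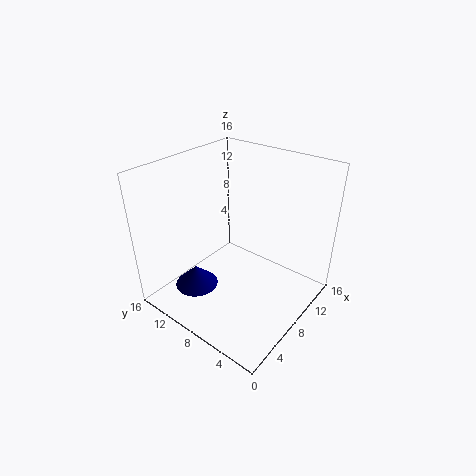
x = 5
y = 12
z = 1.5
h = 2.5
c = 'navy'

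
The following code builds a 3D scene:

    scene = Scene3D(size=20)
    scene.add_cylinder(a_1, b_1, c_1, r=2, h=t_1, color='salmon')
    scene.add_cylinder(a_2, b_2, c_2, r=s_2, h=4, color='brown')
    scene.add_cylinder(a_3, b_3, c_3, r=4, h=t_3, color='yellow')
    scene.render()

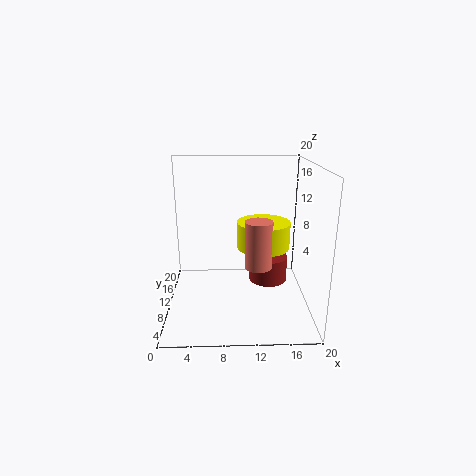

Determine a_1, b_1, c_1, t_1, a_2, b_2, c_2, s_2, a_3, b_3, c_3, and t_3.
a_1 = 13; b_1 = 11; c_1 = 5; t_1 = 7; a_2 = 15; b_2 = 15; c_2 = 1; s_2 = 3; a_3 = 14; b_3 = 14; c_3 = 7; t_3 = 4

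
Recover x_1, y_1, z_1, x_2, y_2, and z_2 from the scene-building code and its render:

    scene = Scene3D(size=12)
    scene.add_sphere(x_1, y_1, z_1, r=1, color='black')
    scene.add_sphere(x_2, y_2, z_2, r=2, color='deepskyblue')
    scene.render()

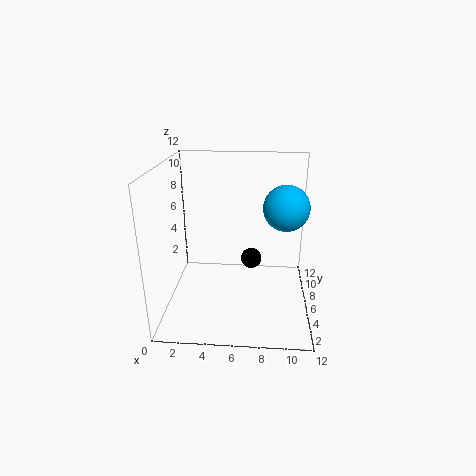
x_1 = 7; y_1 = 10; z_1 = 2; x_2 = 10; y_2 = 8; z_2 = 8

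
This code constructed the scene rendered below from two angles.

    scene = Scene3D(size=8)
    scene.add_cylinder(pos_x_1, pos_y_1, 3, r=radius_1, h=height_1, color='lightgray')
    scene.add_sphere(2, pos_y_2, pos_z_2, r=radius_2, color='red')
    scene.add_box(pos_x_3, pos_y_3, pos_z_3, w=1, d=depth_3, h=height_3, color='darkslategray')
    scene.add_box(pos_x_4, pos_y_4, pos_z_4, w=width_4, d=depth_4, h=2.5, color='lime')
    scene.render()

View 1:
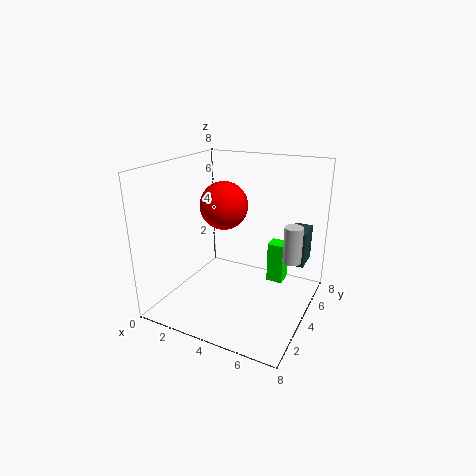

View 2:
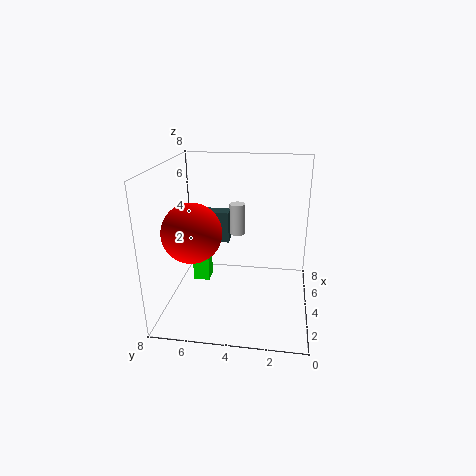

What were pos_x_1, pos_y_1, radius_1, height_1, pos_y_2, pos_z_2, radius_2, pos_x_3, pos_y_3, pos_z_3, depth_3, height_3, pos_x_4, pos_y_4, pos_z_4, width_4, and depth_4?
pos_x_1 = 7, pos_y_1 = 4.5, radius_1 = 0.5, height_1 = 2, pos_y_2 = 6, pos_z_2 = 5, radius_2 = 1.5, pos_x_3 = 6.5, pos_y_3 = 5, pos_z_3 = 2.5, depth_3 = 1.5, height_3 = 2, pos_x_4 = 5, pos_y_4 = 6, pos_z_4 = 0.5, width_4 = 1, depth_4 = 1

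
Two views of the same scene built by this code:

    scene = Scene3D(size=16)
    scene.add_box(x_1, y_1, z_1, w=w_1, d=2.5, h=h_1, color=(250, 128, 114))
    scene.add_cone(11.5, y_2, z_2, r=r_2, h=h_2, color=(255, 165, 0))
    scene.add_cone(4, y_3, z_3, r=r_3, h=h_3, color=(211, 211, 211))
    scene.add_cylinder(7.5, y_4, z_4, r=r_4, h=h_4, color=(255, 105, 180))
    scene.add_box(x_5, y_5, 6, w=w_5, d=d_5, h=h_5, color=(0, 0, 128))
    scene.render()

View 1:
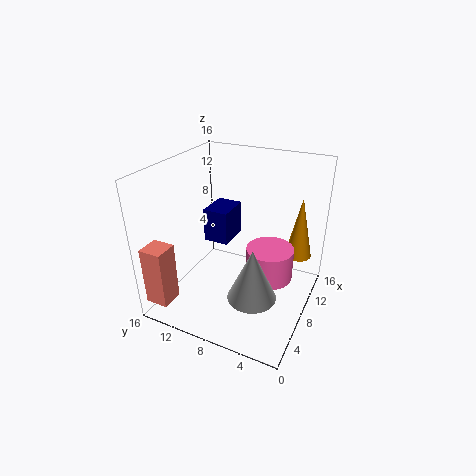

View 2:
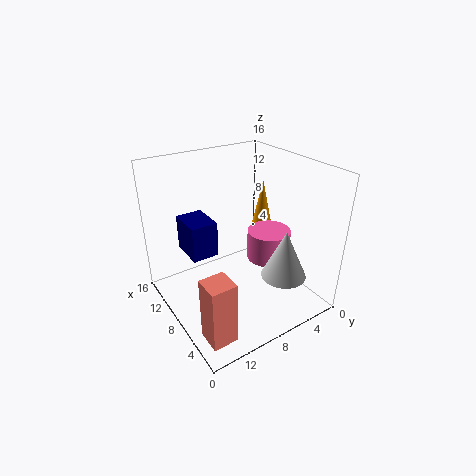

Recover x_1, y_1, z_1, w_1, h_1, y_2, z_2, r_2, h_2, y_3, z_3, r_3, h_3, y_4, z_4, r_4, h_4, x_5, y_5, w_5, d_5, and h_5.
x_1 = 0.5
y_1 = 13
z_1 = 2
w_1 = 2.5
h_1 = 6.5
y_2 = 2
z_2 = 5.5
r_2 = 1.5
h_2 = 7
y_3 = 4.5
z_3 = 4
r_3 = 2.5
h_3 = 5.5
y_4 = 4
z_4 = 4.5
r_4 = 2.5
h_4 = 3.5
x_5 = 9
y_5 = 10
w_5 = 4
d_5 = 3
h_5 = 4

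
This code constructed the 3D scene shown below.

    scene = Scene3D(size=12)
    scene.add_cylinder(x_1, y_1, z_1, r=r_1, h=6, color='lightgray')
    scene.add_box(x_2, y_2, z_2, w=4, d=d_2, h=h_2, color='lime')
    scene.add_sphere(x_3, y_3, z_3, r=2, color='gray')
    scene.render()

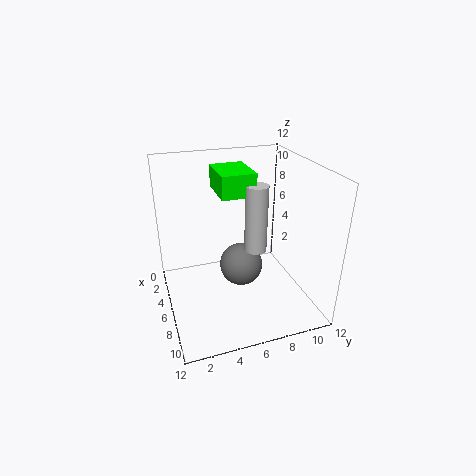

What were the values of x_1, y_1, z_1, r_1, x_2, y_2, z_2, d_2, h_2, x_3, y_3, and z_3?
x_1 = 5; y_1 = 8; z_1 = 4; r_1 = 1; x_2 = 1; y_2 = 5; z_2 = 9; d_2 = 3; h_2 = 2; x_3 = 4; y_3 = 7; z_3 = 2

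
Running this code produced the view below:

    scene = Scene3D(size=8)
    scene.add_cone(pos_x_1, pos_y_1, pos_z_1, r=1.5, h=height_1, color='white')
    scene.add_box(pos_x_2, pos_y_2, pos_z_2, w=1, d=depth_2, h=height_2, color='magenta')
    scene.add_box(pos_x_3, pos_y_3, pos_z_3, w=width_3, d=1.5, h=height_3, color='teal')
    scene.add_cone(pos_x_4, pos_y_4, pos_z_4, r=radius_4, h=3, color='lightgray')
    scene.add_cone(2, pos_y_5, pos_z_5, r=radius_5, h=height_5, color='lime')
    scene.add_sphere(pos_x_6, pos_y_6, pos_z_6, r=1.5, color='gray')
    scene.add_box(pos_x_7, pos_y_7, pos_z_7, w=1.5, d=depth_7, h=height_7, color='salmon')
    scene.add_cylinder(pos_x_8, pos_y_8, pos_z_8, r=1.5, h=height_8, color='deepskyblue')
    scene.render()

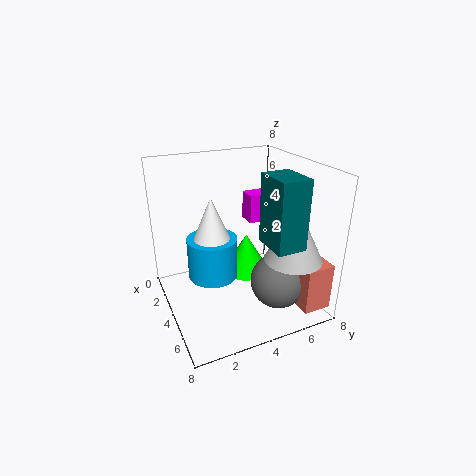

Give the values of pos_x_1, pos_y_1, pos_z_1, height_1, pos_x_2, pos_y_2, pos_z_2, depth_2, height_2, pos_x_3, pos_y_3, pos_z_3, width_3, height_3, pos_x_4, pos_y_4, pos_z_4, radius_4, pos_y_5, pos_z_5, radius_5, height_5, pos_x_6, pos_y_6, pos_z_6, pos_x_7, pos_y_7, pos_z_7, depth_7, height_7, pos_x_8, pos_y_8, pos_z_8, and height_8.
pos_x_1 = 2.5
pos_y_1 = 3
pos_z_1 = 2.5
height_1 = 3.5
pos_x_2 = 3.5
pos_y_2 = 4.5
pos_z_2 = 5
depth_2 = 2.5
height_2 = 1.5
pos_x_3 = 5.5
pos_y_3 = 4.5
pos_z_3 = 4.5
width_3 = 2
height_3 = 3.5
pos_x_4 = 6.5
pos_y_4 = 6
pos_z_4 = 3.5
radius_4 = 1.5
pos_y_5 = 5.5
pos_z_5 = 0.5
radius_5 = 1.5
height_5 = 2.5
pos_x_6 = 6
pos_y_6 = 5.5
pos_z_6 = 2
pos_x_7 = 6.5
pos_y_7 = 6
pos_z_7 = 1
depth_7 = 1.5
height_7 = 2.5
pos_x_8 = 2.5
pos_y_8 = 3
pos_z_8 = 1
height_8 = 2.5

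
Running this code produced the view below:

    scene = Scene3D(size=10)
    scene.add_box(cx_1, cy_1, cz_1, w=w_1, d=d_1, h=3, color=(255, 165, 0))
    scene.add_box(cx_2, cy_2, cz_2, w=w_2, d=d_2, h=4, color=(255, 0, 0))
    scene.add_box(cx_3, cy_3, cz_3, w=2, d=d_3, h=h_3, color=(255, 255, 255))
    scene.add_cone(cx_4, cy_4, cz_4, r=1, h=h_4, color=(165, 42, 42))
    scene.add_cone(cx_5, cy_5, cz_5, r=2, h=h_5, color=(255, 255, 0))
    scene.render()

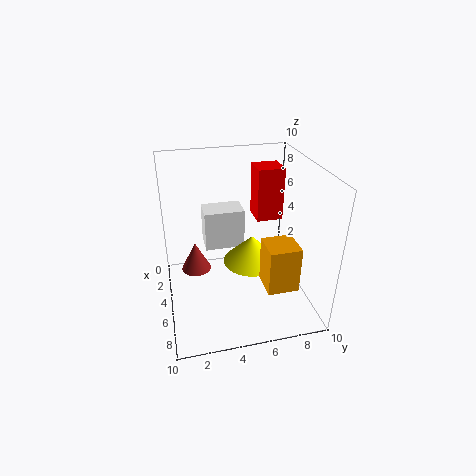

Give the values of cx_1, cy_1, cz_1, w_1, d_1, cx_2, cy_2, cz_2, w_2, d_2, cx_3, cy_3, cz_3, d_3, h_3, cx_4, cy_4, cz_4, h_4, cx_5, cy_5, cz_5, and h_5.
cx_1 = 7
cy_1 = 6
cz_1 = 3
w_1 = 2
d_1 = 2
cx_2 = 1
cy_2 = 7
cz_2 = 5
w_2 = 2
d_2 = 2
cx_3 = 1
cy_3 = 3
cz_3 = 3
d_3 = 3
h_3 = 3
cx_4 = 5
cy_4 = 2
cz_4 = 3
h_4 = 2
cx_5 = 5
cy_5 = 6
cz_5 = 3
h_5 = 2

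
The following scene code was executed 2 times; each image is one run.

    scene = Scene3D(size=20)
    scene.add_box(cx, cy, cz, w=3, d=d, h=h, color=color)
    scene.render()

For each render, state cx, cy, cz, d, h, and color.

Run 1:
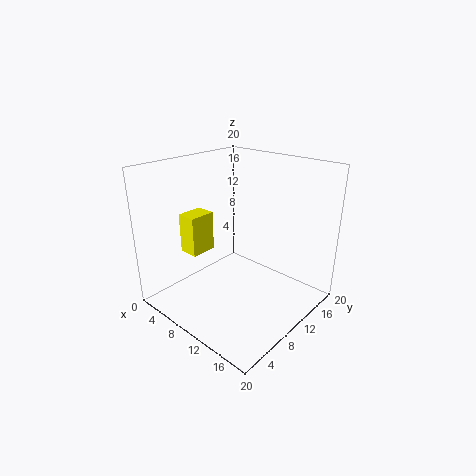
cx = 1, cy = 7, cz = 6, d = 4, h = 6, color = 'yellow'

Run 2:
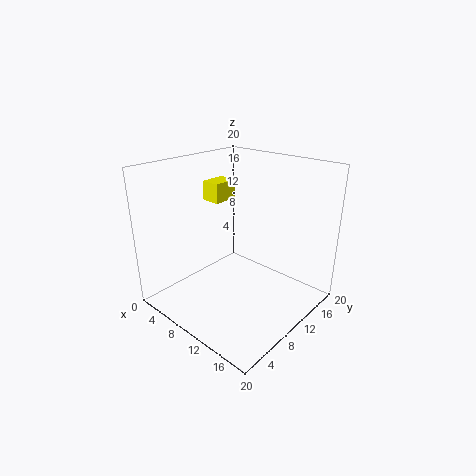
cx = 1, cy = 12, cz = 13, d = 4, h = 3, color = 'yellow'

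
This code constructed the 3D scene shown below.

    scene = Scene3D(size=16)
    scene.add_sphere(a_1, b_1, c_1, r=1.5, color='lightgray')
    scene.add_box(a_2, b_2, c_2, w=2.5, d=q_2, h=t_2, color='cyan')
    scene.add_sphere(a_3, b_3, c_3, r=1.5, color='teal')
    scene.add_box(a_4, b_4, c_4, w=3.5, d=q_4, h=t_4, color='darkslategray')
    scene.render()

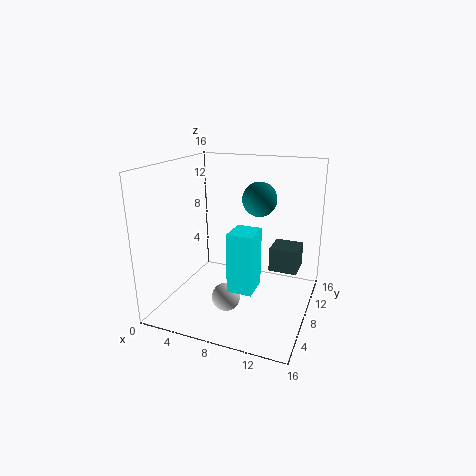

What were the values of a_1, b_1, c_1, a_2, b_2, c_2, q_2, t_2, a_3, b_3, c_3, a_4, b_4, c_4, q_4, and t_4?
a_1 = 8, b_1 = 4.5, c_1 = 2.5, a_2 = 9, b_2 = 2.5, c_2 = 4.5, q_2 = 3, t_2 = 6, a_3 = 12, b_3 = 3, c_3 = 14, a_4 = 10.5, b_4 = 12, c_4 = 2.5, q_4 = 3.5, t_4 = 3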